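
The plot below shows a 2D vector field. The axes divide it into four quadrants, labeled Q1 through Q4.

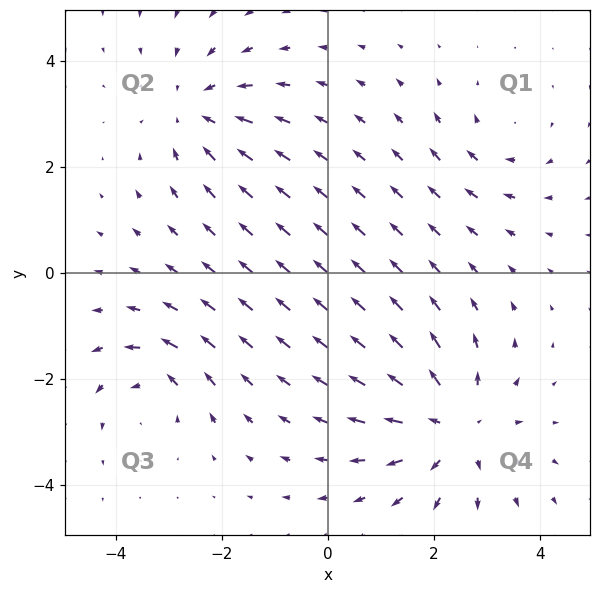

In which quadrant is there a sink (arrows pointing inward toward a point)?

Q2

The sink sits at approximately (-2.5, 3.1), which lies in quadrant Q2. The divergence there is about -3, negative as expected for a sink.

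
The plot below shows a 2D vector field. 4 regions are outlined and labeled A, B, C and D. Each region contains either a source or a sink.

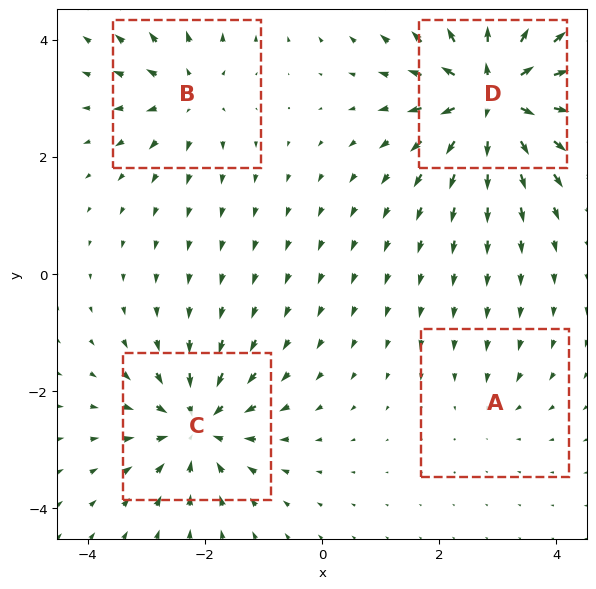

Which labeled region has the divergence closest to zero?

Divergence at each region's feature centre — A: about -2, B: about +4, C: about -6, D: about +9. Region A is closest to zero.

A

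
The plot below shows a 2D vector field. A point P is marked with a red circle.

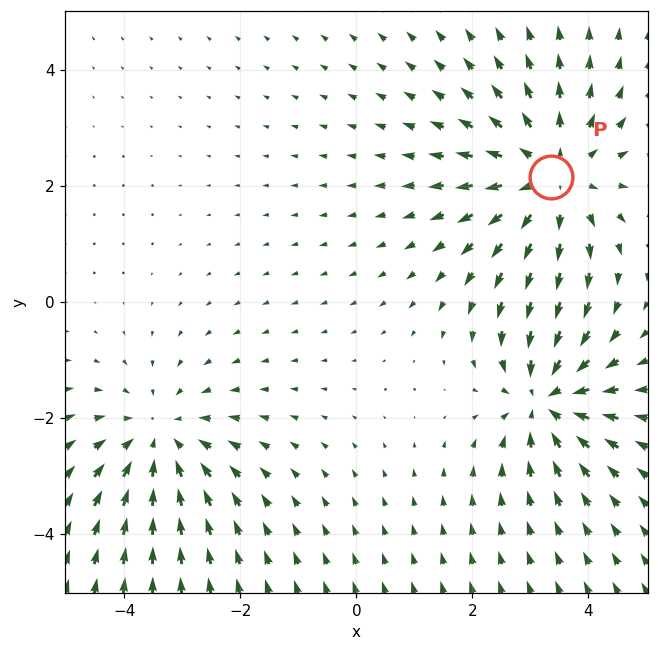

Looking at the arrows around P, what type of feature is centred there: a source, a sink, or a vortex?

source

At P (3.4, 2.2) the arrows spread outward. Divergence about +4, curl ≈0 — positive divergence with near-zero curl is a source.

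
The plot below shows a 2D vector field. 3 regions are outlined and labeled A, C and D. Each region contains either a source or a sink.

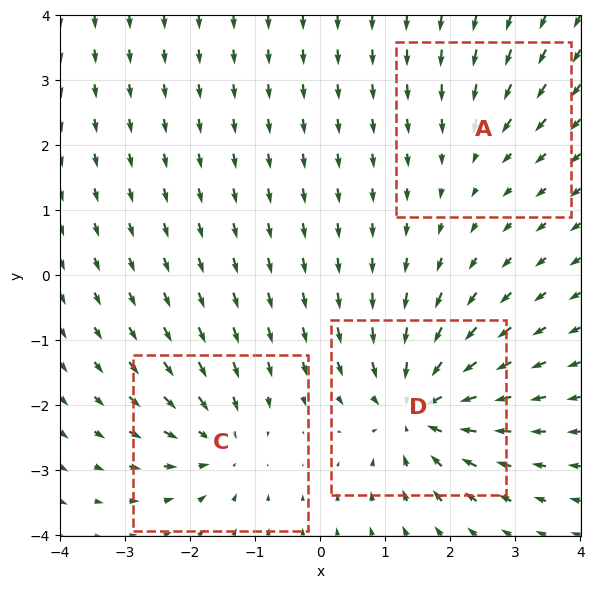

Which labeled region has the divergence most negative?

D

Divergence at each region's feature centre — A: about -2, C: about -4, D: about -6. Region D is most negative.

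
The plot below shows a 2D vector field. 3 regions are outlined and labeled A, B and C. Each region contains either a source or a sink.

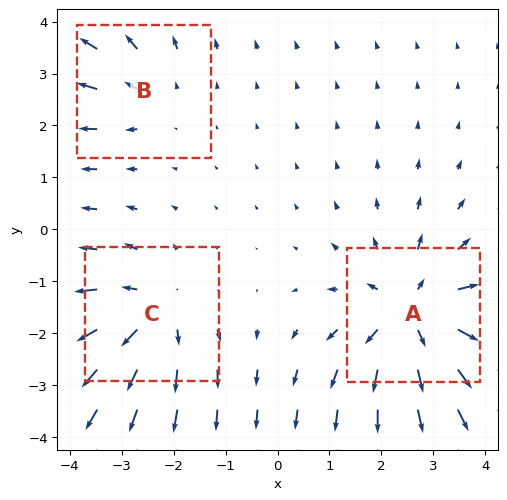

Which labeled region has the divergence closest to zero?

B

Divergence at each region's feature centre — A: about +5, B: about +2, C: about +3. Region B is closest to zero.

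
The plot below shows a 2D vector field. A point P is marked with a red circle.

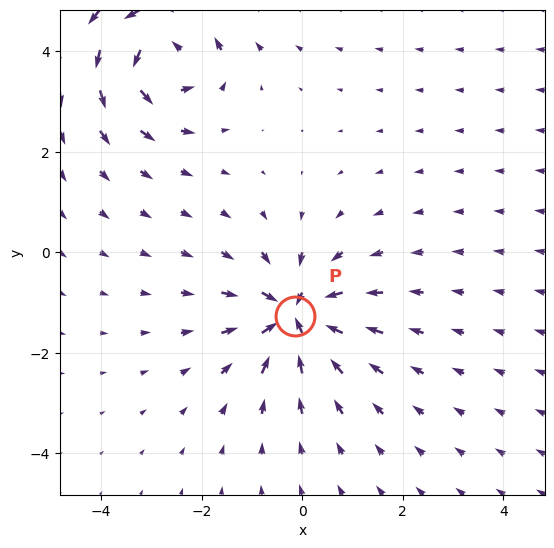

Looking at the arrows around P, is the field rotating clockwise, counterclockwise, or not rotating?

not rotating

Near P at (-0.2, -1.3) the arrows show no circulation. The curl there is ≈0.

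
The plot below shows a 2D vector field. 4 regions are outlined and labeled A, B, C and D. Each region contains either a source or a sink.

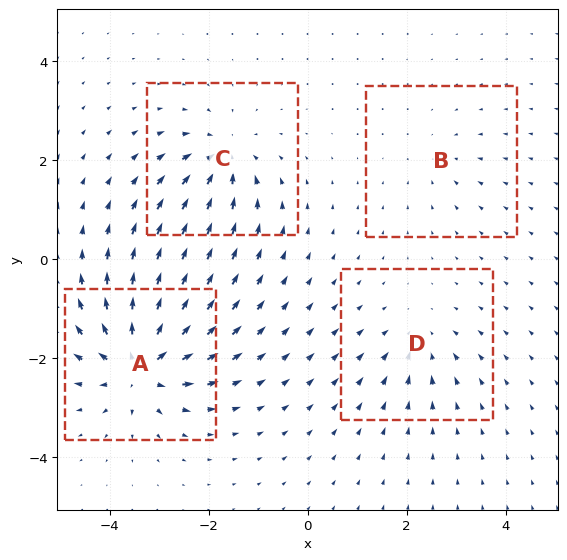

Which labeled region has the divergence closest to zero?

B

Divergence at each region's feature centre — A: about +9, B: about -3, C: about -6, D: about -4. Region B is closest to zero.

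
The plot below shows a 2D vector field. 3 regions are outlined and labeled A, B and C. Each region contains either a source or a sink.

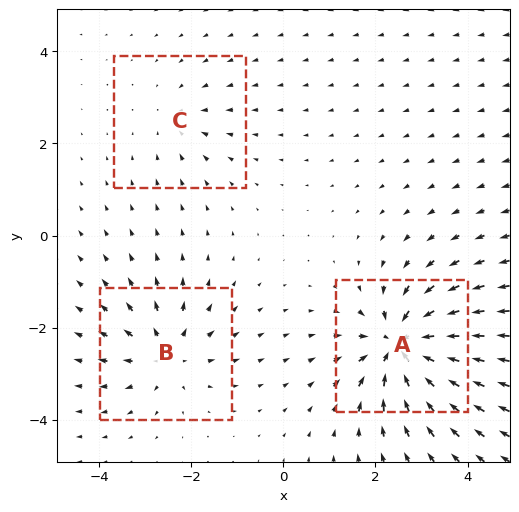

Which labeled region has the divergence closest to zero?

Divergence at each region's feature centre — A: about -6, B: about +4, C: about -2. Region C is closest to zero.

C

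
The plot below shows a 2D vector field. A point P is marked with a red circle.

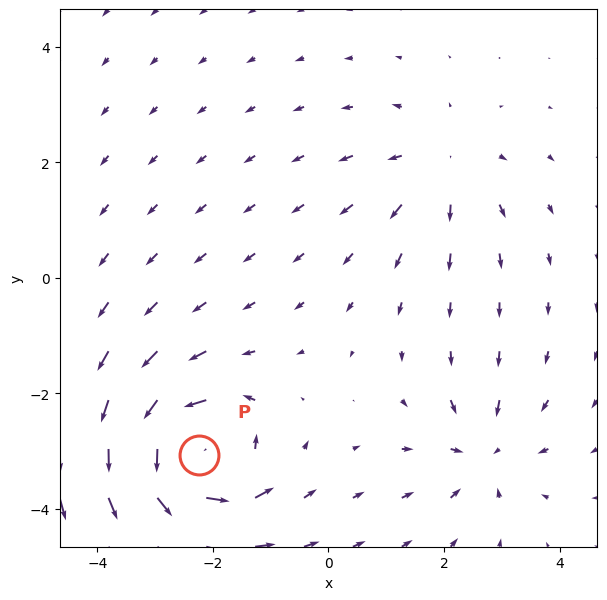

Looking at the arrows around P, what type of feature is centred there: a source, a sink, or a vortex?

At P (-2.2, -3.1) the arrows circulate counterclockwise. Divergence ≈0, curl about +6 — near-zero divergence with nonzero curl is a vortex.

vortex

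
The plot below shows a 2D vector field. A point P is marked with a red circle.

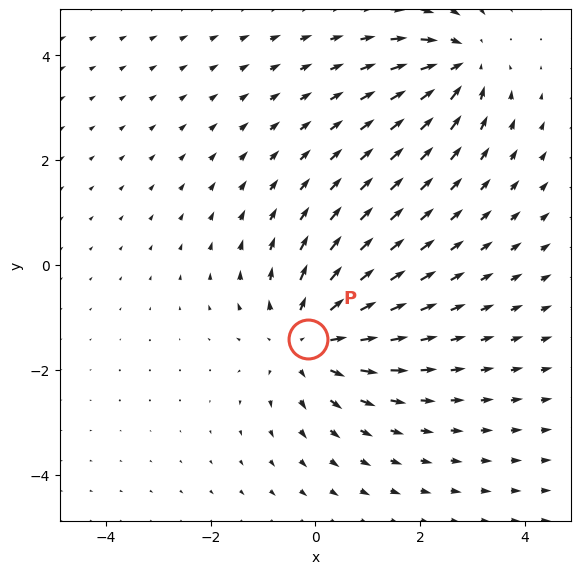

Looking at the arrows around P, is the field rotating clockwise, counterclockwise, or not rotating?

not rotating

Near P at (-0.1, -1.4) the arrows show no circulation. The curl there is ≈0.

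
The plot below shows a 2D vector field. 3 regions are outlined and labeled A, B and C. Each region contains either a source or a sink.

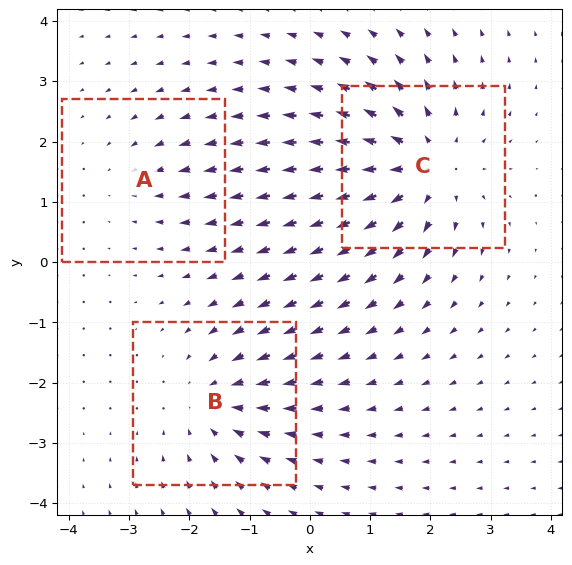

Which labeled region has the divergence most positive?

C

Divergence at each region's feature centre — A: about -2, B: about -3, C: about +4. Region C is most positive.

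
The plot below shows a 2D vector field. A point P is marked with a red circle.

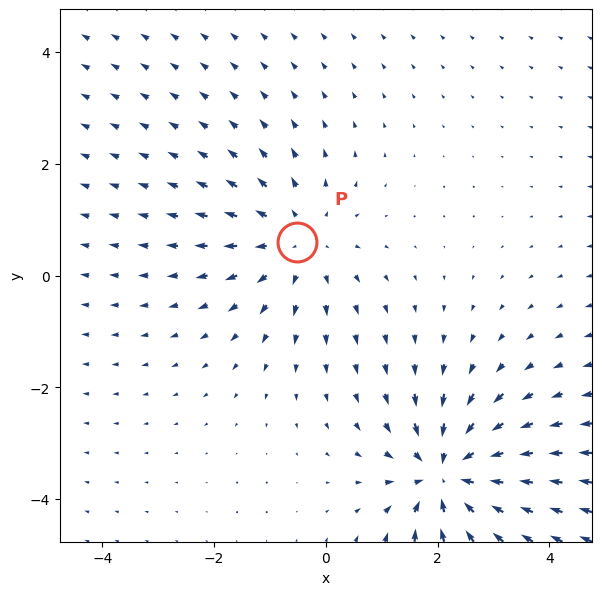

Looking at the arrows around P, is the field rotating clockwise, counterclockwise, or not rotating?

not rotating

Near P at (-0.5, 0.6) the arrows show no circulation. The curl there is ≈0.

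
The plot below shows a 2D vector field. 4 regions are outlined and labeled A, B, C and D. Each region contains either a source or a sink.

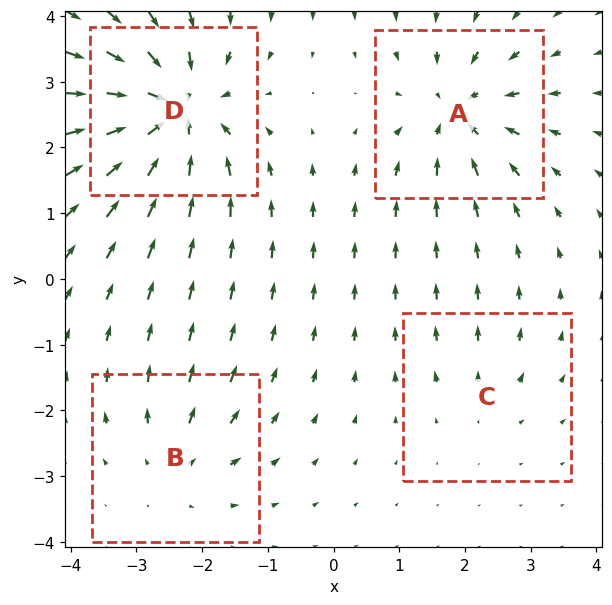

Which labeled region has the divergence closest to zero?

Divergence at each region's feature centre — A: about -6, B: about +4, C: about +2, D: about -9. Region C is closest to zero.

C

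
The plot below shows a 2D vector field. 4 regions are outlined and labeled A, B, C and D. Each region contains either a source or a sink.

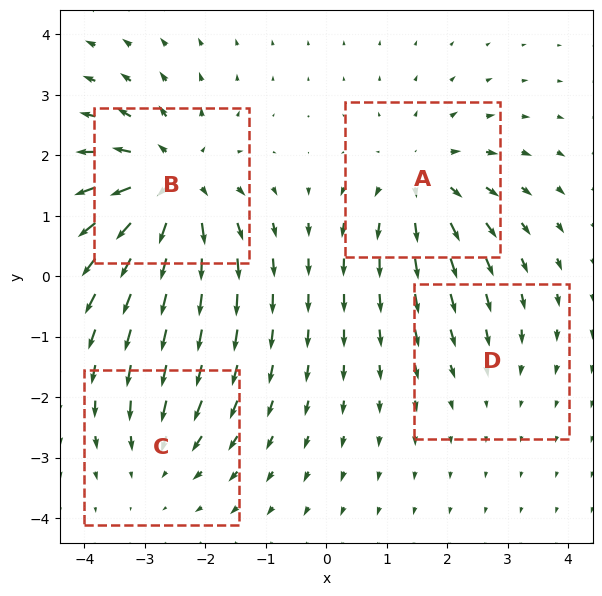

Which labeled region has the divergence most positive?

B

Divergence at each region's feature centre — A: about +5, B: about +7, C: about -3, D: about -2. Region B is most positive.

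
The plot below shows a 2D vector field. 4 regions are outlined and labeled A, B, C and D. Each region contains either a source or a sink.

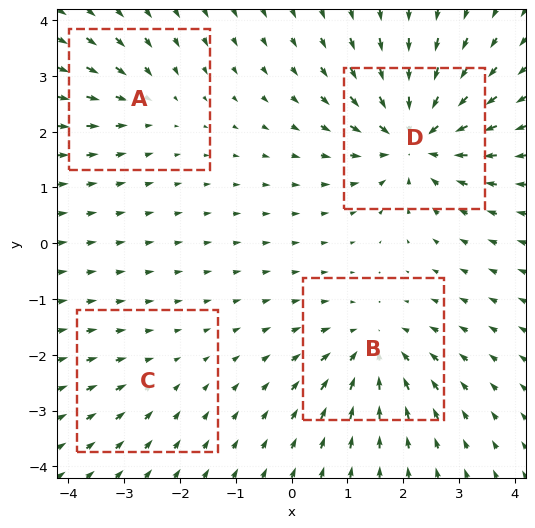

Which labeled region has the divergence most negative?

D

Divergence at each region's feature centre — A: about -3, B: about -5, C: about -2, D: about -7. Region D is most negative.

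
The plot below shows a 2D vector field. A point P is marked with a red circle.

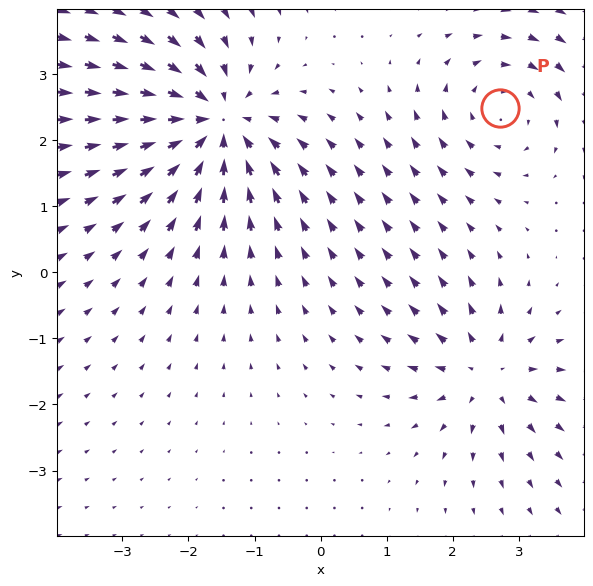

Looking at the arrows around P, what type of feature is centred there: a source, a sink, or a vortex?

vortex

At P (2.7, 2.5) the arrows circulate clockwise. Divergence ≈0, curl about -3 — near-zero divergence with nonzero curl is a vortex.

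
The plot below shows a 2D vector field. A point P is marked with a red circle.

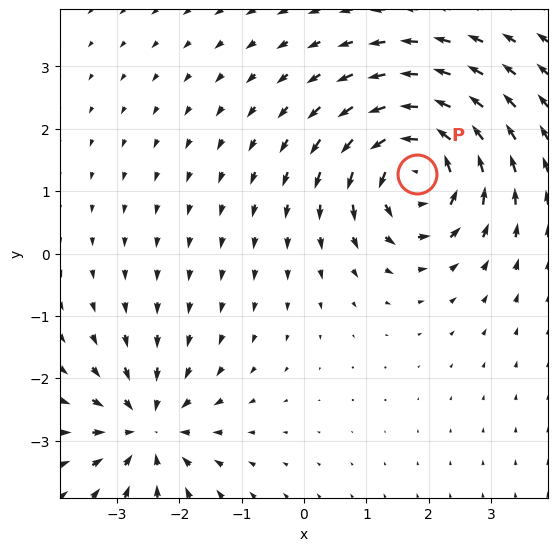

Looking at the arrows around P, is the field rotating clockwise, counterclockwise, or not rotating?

Near P at (1.8, 1.3) the arrows circulate counterclockwise. The curl (z-component) there is about +6; positive curl means counterclockwise rotation.

counterclockwise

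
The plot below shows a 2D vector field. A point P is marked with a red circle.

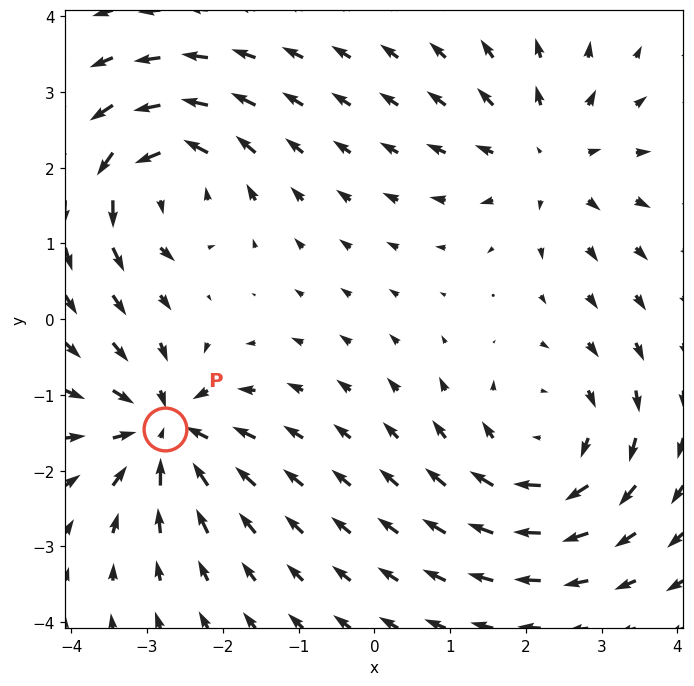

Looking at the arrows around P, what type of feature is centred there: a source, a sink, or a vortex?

At P (-2.8, -1.5) the arrows converge inward. Divergence about -5, curl ≈0 — negative divergence with near-zero curl is a sink.

sink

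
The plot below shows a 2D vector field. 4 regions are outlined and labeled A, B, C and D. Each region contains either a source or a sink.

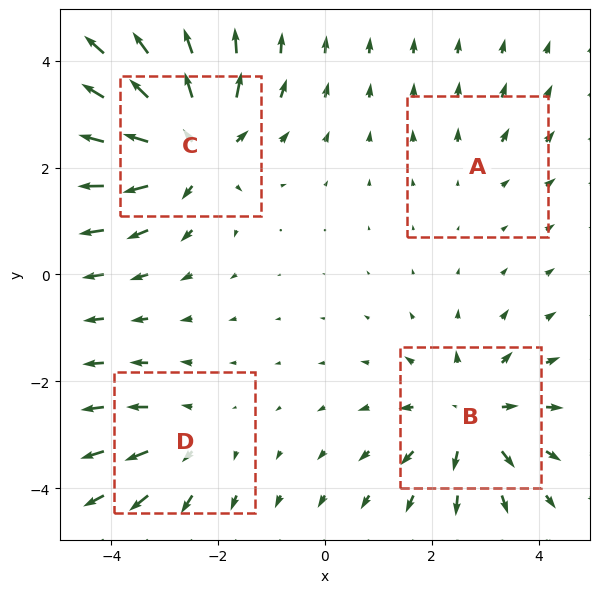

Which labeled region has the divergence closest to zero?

A

Divergence at each region's feature centre — A: about +2, B: about +5, C: about +7, D: about +3. Region A is closest to zero.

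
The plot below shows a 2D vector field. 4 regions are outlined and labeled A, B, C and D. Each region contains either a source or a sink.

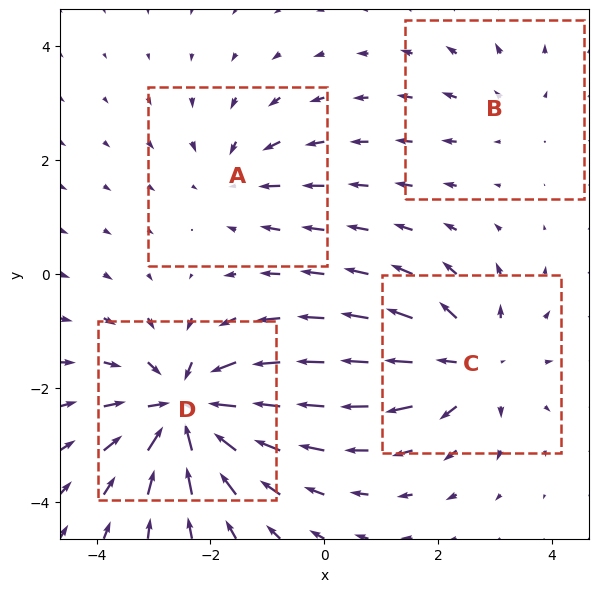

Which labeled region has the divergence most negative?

Divergence at each region's feature centre — A: about -3, B: about +2, C: about +5, D: about -7. Region D is most negative.

D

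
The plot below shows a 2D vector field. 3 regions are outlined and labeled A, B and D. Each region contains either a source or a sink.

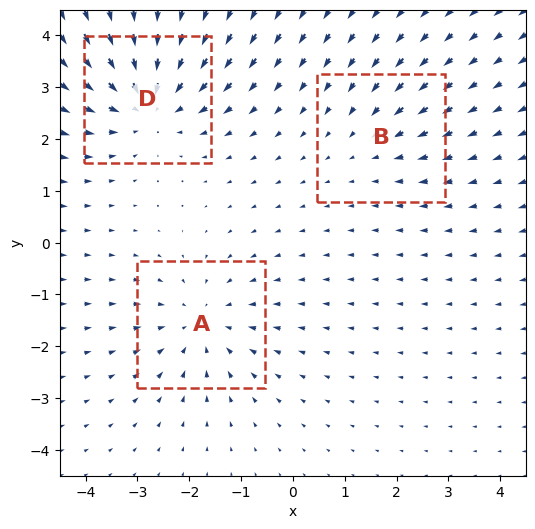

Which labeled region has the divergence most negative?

Divergence at each region's feature centre — A: about -3, B: about -2, D: about -4. Region D is most negative.

D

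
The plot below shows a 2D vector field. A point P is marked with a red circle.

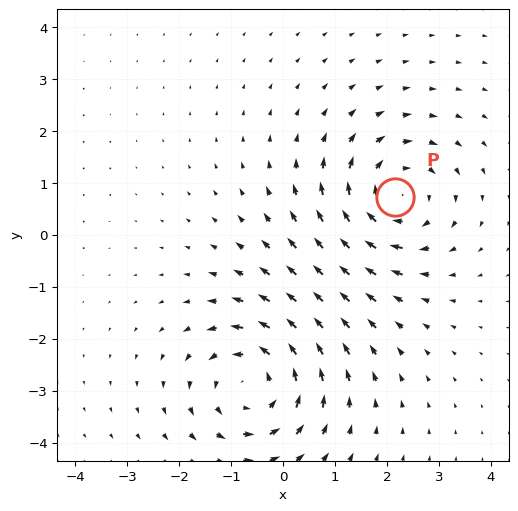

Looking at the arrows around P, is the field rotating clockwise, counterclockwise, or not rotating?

Near P at (2.2, 0.7) the arrows circulate clockwise. The curl (z-component) there is about -4; negative curl means clockwise rotation.

clockwise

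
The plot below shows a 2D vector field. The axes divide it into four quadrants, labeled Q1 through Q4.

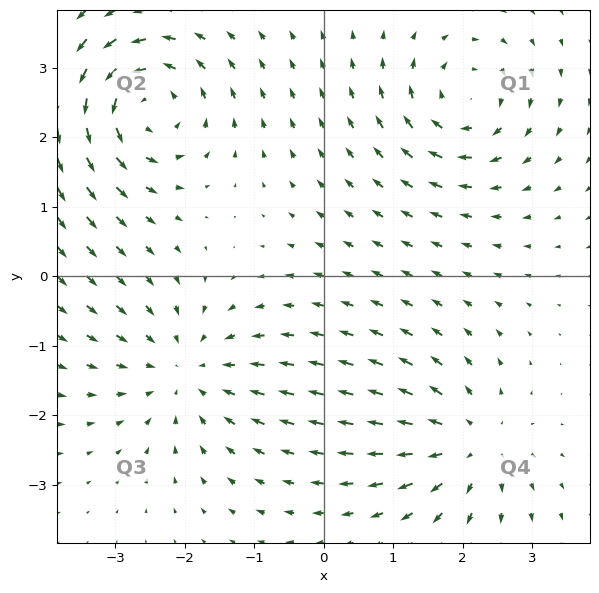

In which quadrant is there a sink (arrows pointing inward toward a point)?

The sink sits at approximately (-2.0, -1.4), which lies in quadrant Q3. The divergence there is about -3, negative as expected for a sink.

Q3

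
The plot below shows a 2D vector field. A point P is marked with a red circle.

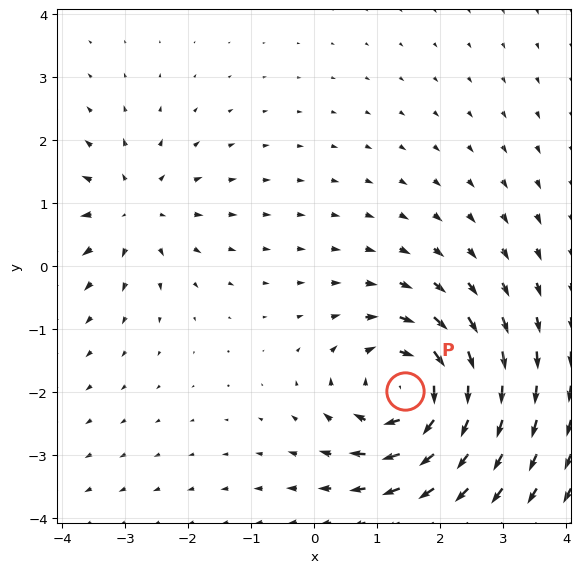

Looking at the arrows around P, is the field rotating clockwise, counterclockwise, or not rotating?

Near P at (1.4, -2.0) the arrows circulate clockwise. The curl (z-component) there is about -6; negative curl means clockwise rotation.

clockwise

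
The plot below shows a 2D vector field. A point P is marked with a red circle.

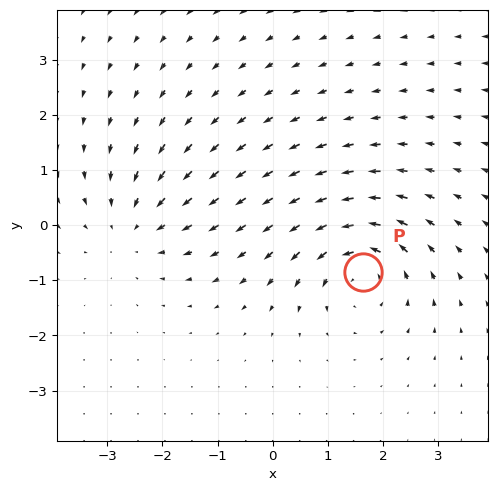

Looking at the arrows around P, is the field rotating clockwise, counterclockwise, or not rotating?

Near P at (1.6, -0.8) the arrows circulate counterclockwise. The curl (z-component) there is about +5; positive curl means counterclockwise rotation.

counterclockwise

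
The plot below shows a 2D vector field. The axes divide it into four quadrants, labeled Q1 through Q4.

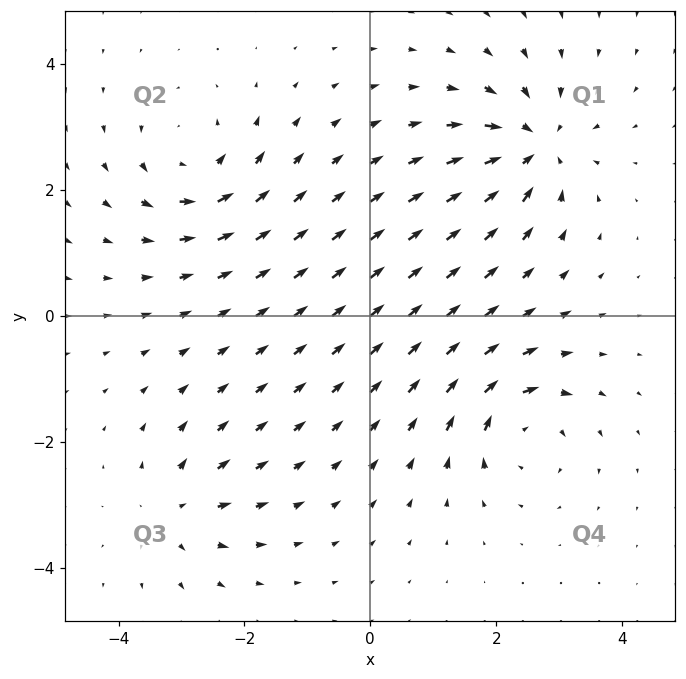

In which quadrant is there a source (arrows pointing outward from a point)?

The source sits at approximately (-3.1, -3.1), which lies in quadrant Q3. The divergence there is about +3, positive as expected for a source.

Q3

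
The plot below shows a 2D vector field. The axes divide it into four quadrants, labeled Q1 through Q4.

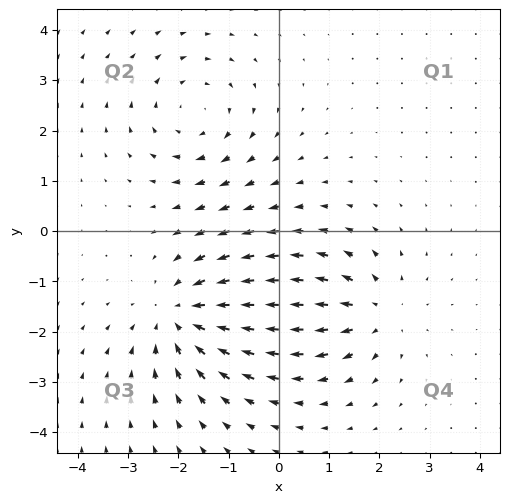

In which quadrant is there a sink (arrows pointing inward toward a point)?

The sink sits at approximately (-1.9, -1.7), which lies in quadrant Q3. The divergence there is about -4, negative as expected for a sink.

Q3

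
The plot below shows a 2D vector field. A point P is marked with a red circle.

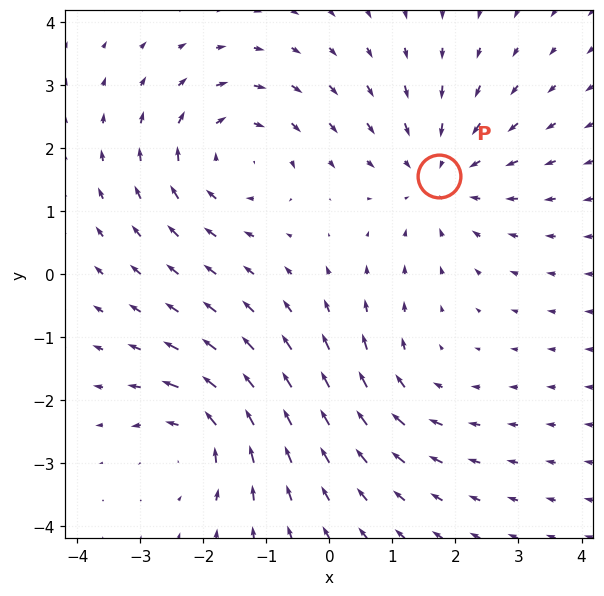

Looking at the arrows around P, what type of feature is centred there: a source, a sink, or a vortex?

At P (1.7, 1.6) the arrows converge inward. Divergence about -4, curl ≈0 — negative divergence with near-zero curl is a sink.

sink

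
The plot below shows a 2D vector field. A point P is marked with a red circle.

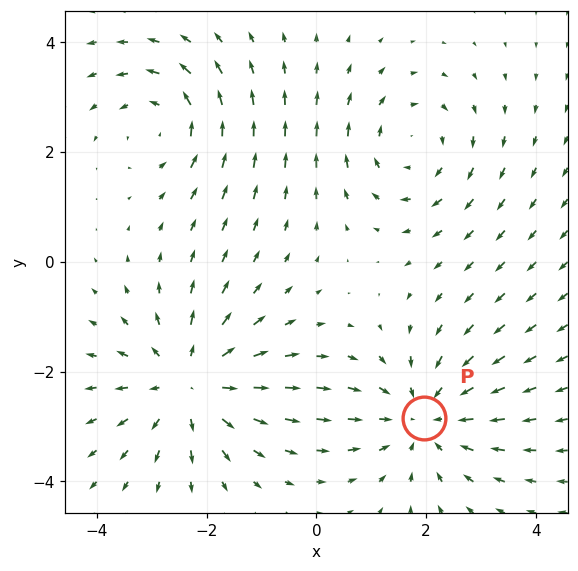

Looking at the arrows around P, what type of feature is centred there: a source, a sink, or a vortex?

sink

At P (2.0, -2.8) the arrows converge inward. Divergence about -3, curl ≈0 — negative divergence with near-zero curl is a sink.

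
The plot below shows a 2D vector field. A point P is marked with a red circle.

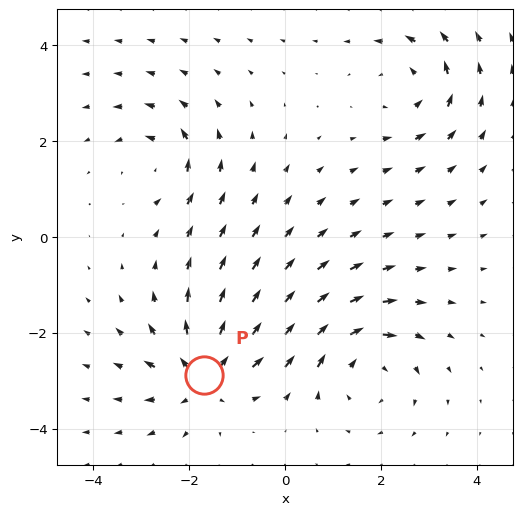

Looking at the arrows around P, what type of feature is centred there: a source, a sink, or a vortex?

source

At P (-1.7, -2.9) the arrows spread outward. Divergence about +5, curl ≈0 — positive divergence with near-zero curl is a source.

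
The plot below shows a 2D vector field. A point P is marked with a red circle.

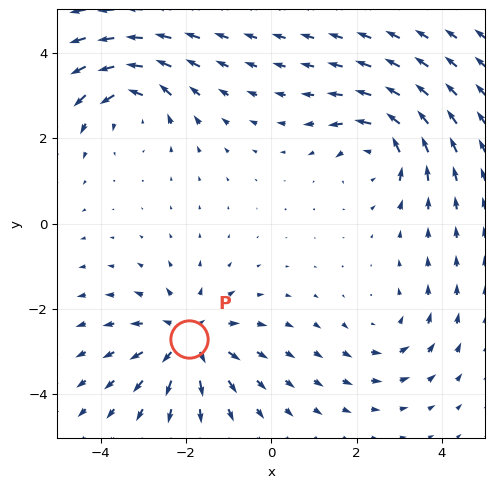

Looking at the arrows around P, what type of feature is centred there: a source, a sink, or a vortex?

source

At P (-1.9, -2.7) the arrows spread outward. Divergence about +5, curl ≈0 — positive divergence with near-zero curl is a source.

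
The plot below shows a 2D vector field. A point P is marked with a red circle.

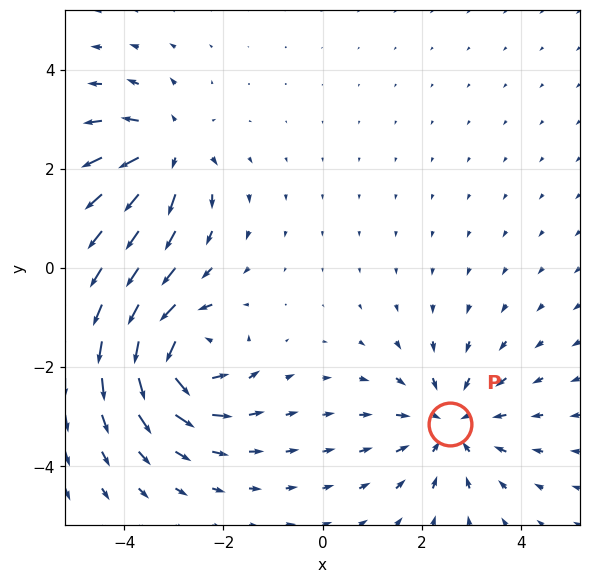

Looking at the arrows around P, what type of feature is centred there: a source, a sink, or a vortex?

sink

At P (2.6, -3.2) the arrows converge inward. Divergence about -3, curl ≈0 — negative divergence with near-zero curl is a sink.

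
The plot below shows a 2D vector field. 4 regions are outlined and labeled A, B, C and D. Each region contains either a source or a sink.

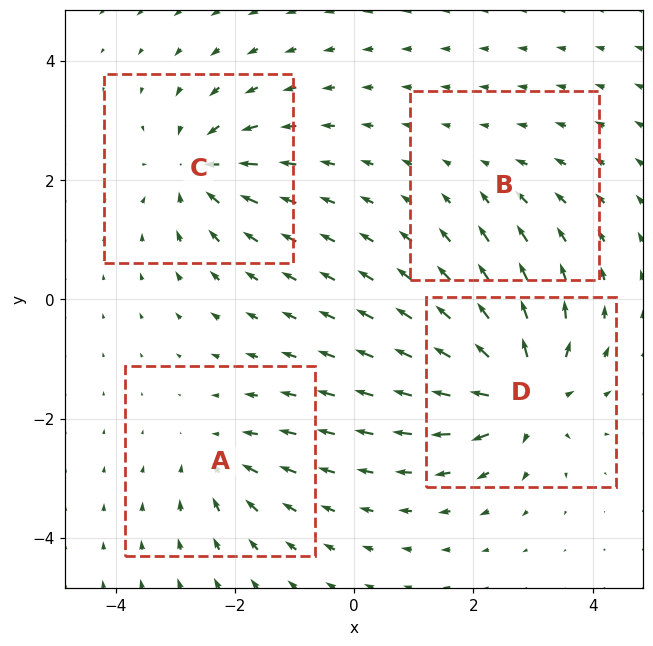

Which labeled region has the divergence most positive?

Divergence at each region's feature centre — A: about -4, B: about -2, C: about -6, D: about +8. Region D is most positive.

D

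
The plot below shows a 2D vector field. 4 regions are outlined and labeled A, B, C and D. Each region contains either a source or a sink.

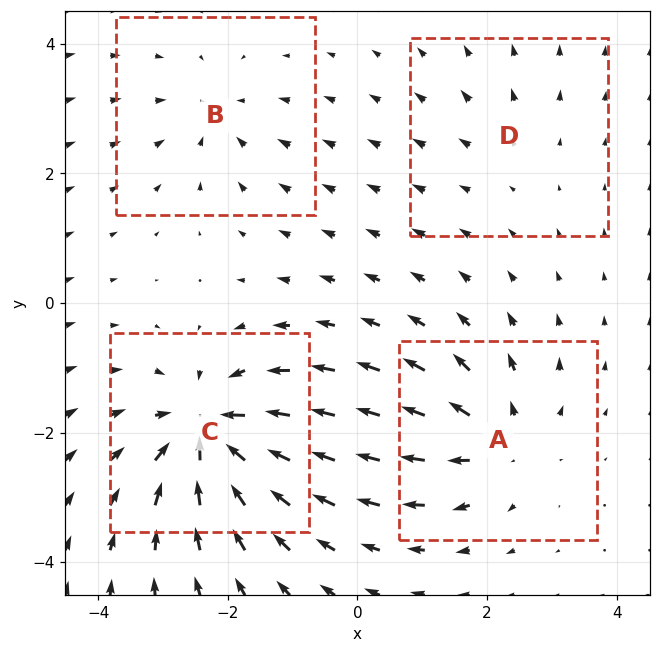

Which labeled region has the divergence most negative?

Divergence at each region's feature centre — A: about +5, B: about -4, C: about -8, D: about +2. Region C is most negative.

C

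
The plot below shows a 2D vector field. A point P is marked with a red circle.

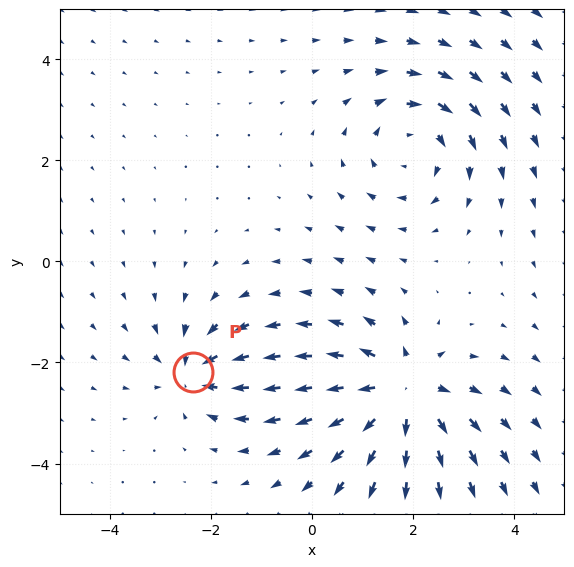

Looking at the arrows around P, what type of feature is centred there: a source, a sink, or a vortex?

sink

At P (-2.3, -2.2) the arrows converge inward. Divergence about -4, curl ≈0 — negative divergence with near-zero curl is a sink.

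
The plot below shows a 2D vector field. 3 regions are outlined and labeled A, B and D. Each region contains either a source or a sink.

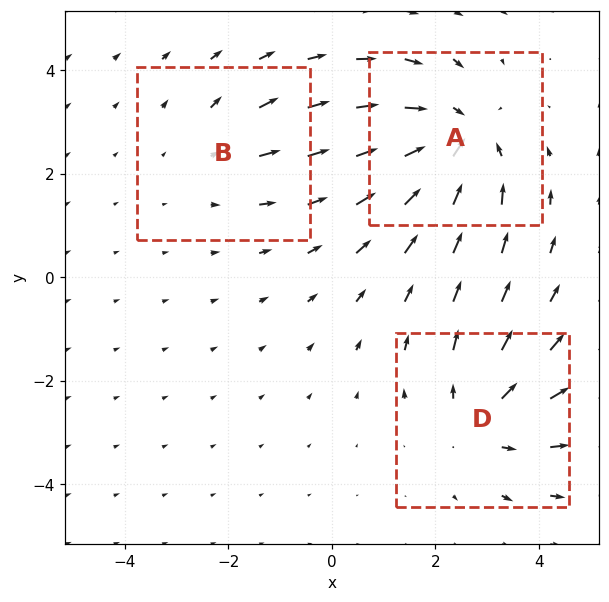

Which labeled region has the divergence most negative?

Divergence at each region's feature centre — A: about -4, B: about +2, D: about +3. Region A is most negative.

A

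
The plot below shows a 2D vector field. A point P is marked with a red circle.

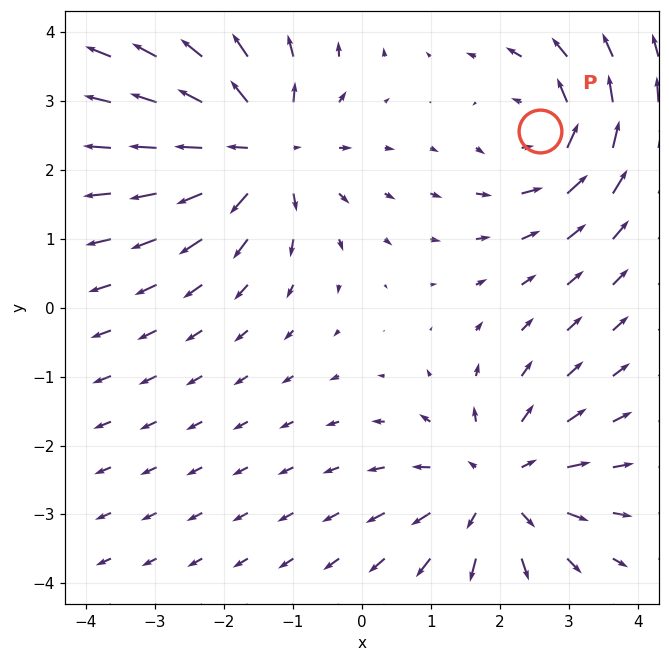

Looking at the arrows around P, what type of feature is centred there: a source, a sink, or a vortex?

At P (2.6, 2.6) the arrows circulate counterclockwise. Divergence ≈0, curl about +3 — near-zero divergence with nonzero curl is a vortex.

vortex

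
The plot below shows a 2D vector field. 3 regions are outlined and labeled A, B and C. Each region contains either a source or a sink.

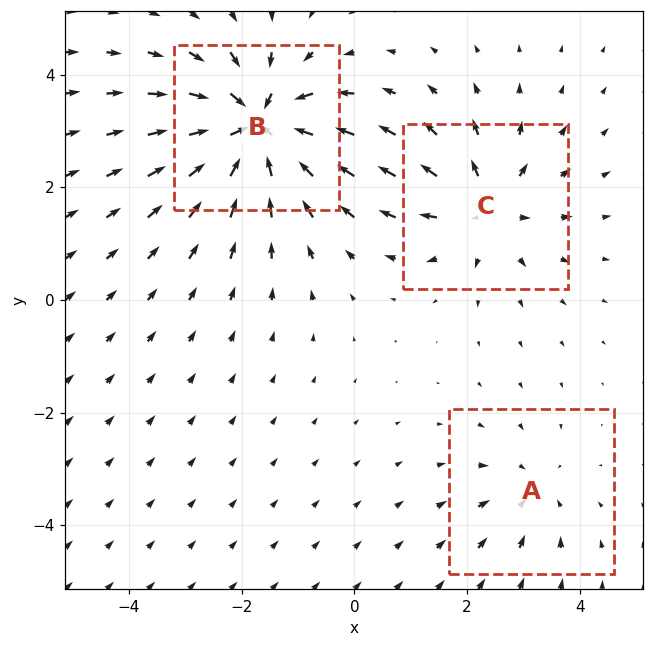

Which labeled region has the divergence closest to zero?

A

Divergence at each region's feature centre — A: about -2, B: about -6, C: about +3. Region A is closest to zero.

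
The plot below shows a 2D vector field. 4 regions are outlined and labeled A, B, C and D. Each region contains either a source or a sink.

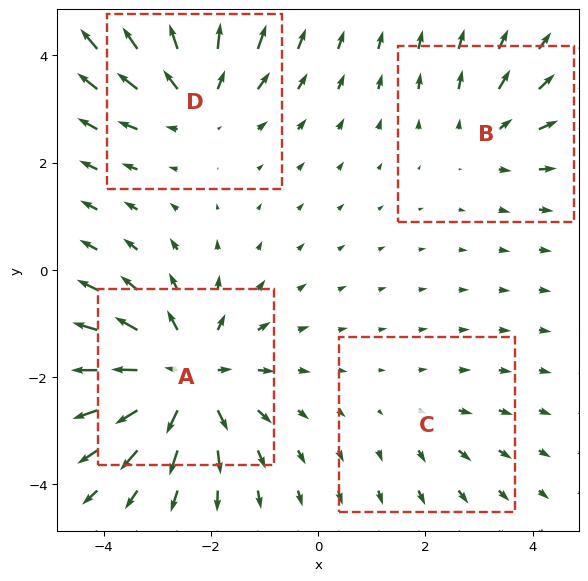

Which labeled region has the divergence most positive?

Divergence at each region's feature centre — A: about +6, B: about +3, C: about +2, D: about +4. Region A is most positive.

A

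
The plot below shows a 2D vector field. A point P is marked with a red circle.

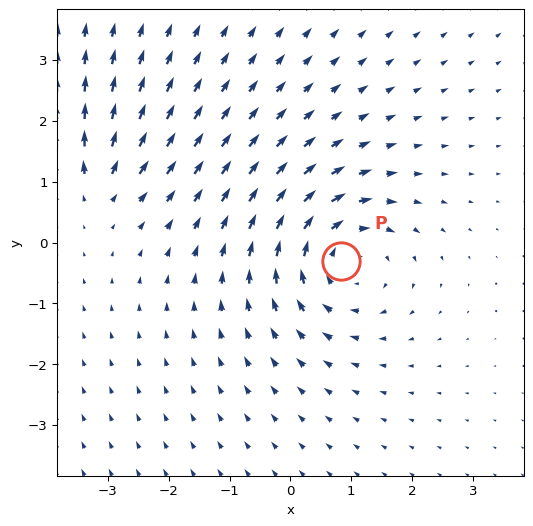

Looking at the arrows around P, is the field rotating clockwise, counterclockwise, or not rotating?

Near P at (0.8, -0.3) the arrows circulate clockwise. The curl (z-component) there is about -5; negative curl means clockwise rotation.

clockwise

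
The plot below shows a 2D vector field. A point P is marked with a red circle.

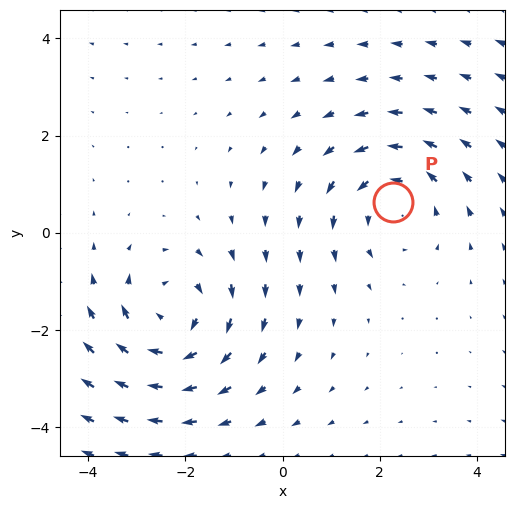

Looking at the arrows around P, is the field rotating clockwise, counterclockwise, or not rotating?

Near P at (2.3, 0.6) the arrows circulate counterclockwise. The curl (z-component) there is about +3; positive curl means counterclockwise rotation.

counterclockwise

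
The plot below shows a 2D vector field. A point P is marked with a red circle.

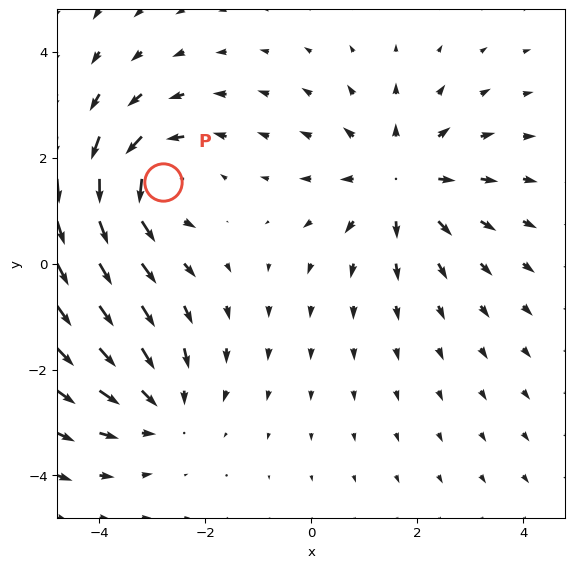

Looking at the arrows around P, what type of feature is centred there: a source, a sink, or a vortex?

At P (-2.8, 1.5) the arrows circulate counterclockwise. Divergence ≈0, curl about +4 — near-zero divergence with nonzero curl is a vortex.

vortex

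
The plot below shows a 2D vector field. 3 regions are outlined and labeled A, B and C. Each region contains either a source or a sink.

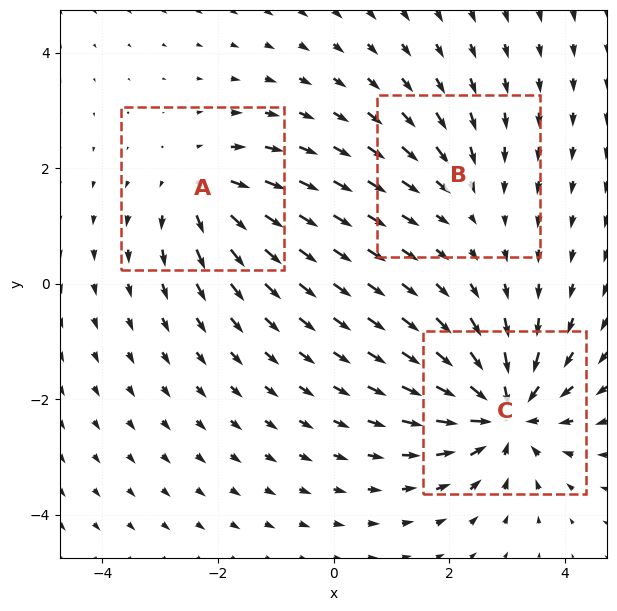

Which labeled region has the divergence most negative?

Divergence at each region's feature centre — A: about +4, B: about -2, C: about -6. Region C is most negative.

C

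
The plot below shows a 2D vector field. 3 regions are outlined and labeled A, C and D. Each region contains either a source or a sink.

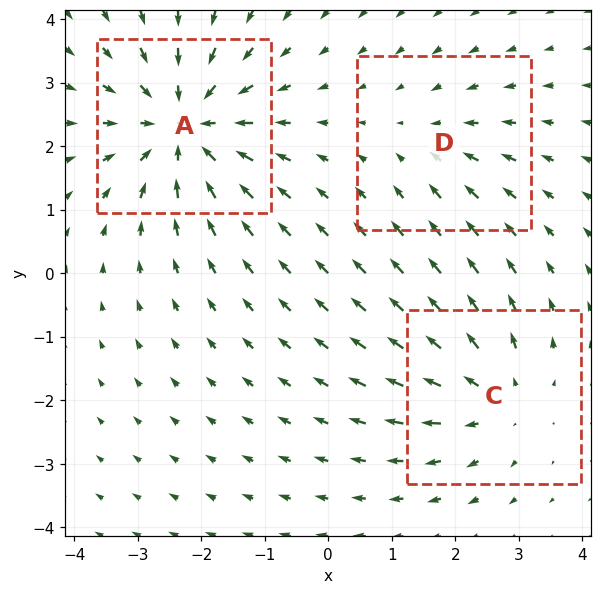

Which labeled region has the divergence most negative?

A

Divergence at each region's feature centre — A: about -4, C: about +3, D: about -2. Region A is most negative.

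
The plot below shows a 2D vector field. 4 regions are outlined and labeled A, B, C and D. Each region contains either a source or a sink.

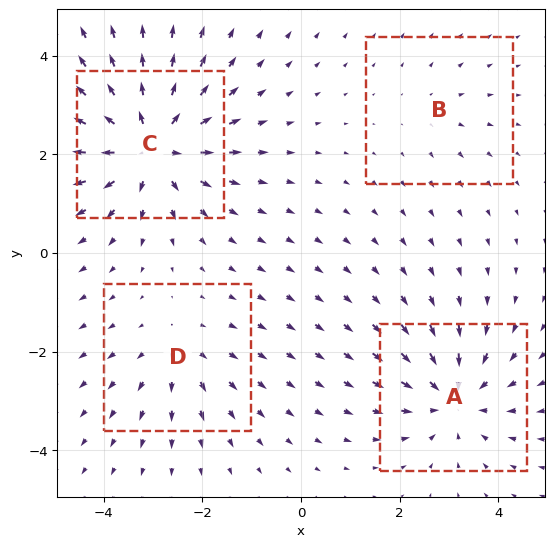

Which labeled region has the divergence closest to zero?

Divergence at each region's feature centre — A: about -5, B: about +2, C: about +7, D: about +3. Region B is closest to zero.

B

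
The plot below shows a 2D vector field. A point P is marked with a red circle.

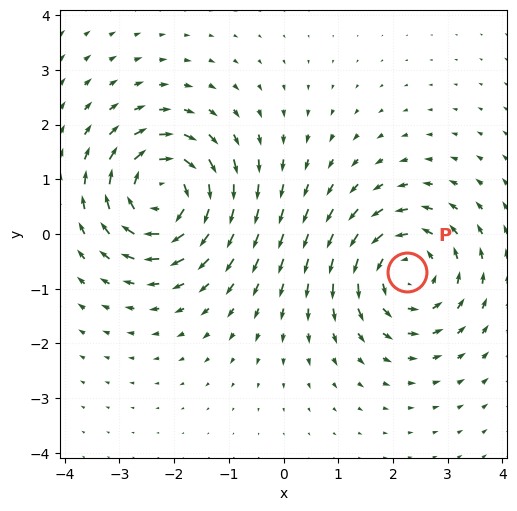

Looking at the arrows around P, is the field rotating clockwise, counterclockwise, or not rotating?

Near P at (2.3, -0.7) the arrows circulate counterclockwise. The curl (z-component) there is about +4; positive curl means counterclockwise rotation.

counterclockwise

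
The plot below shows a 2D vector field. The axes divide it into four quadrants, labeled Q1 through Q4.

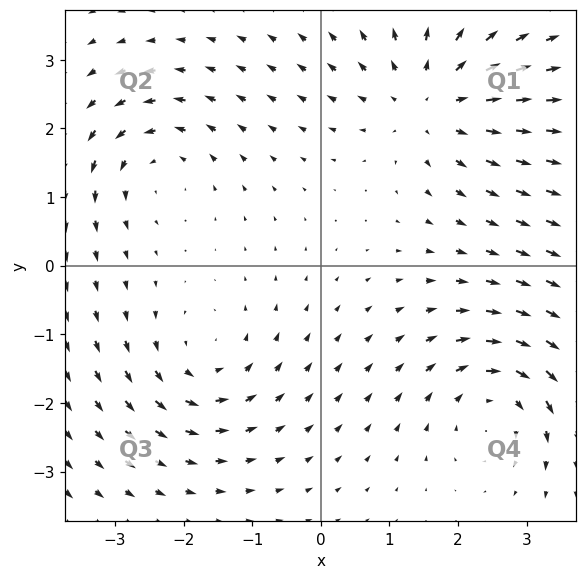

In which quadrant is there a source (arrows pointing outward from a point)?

The source sits at approximately (1.6, 2.4), which lies in quadrant Q1. The divergence there is about +4, positive as expected for a source.

Q1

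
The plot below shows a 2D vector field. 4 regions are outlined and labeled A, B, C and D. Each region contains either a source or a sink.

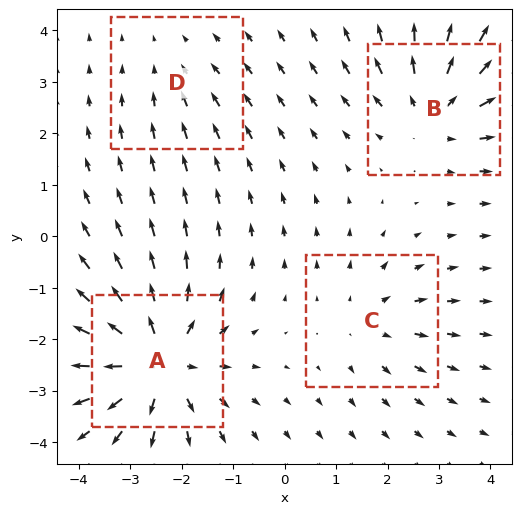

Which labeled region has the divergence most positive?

Divergence at each region's feature centre — A: about +7, B: about +5, C: about +3, D: about -2. Region A is most positive.

A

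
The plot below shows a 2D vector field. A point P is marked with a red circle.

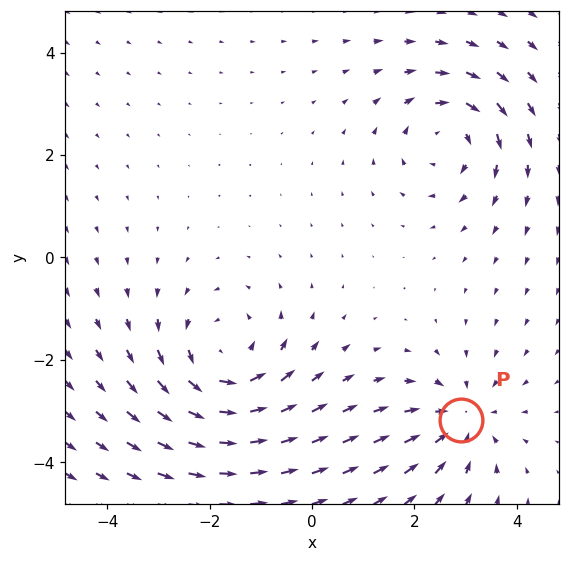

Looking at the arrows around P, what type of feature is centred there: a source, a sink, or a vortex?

sink

At P (2.9, -3.2) the arrows converge inward. Divergence about -3, curl ≈0 — negative divergence with near-zero curl is a sink.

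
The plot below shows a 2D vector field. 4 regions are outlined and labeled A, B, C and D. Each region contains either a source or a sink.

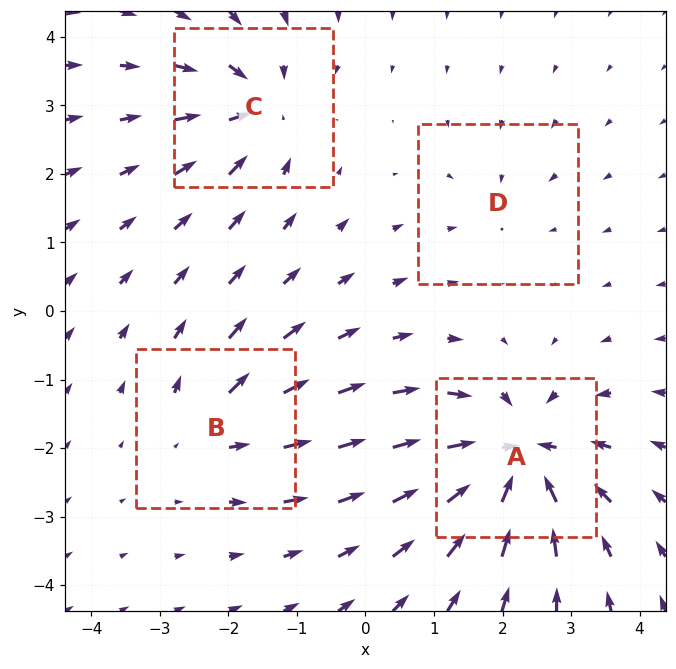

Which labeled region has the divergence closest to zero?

Divergence at each region's feature centre — A: about -8, B: about +4, C: about -6, D: about -2. Region D is closest to zero.

D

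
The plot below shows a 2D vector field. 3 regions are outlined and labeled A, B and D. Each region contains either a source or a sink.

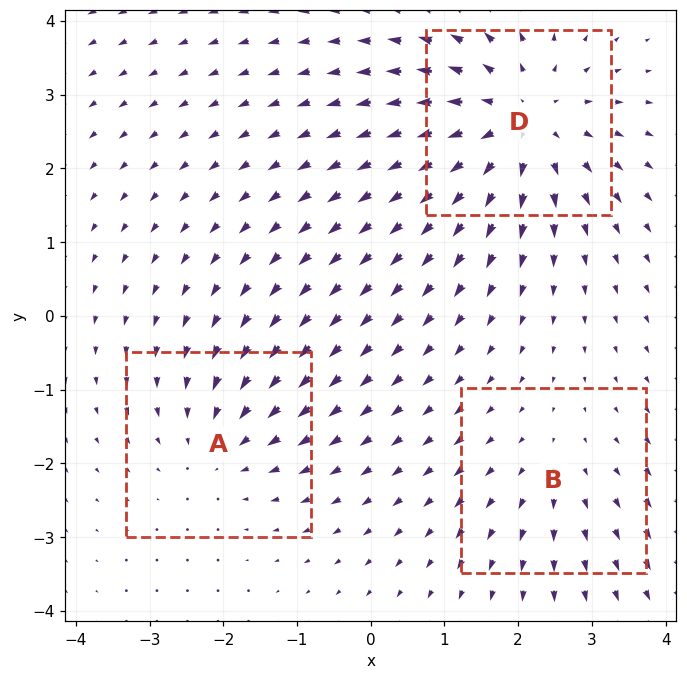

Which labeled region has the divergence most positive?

Divergence at each region's feature centre — A: about -3, B: about +2, D: about +4. Region D is most positive.

D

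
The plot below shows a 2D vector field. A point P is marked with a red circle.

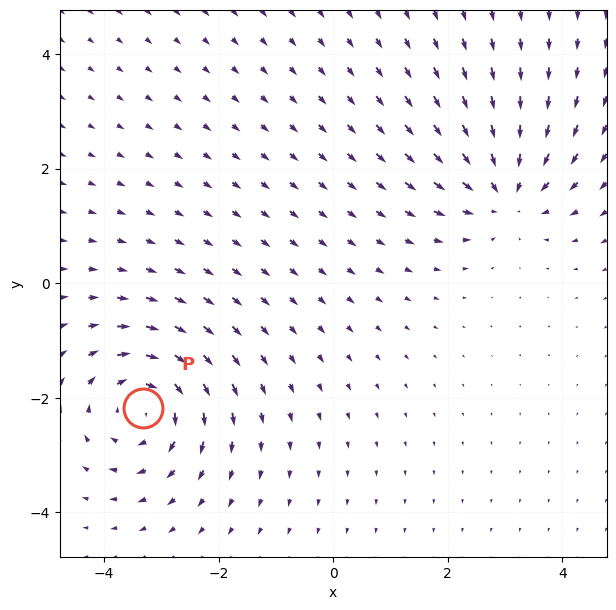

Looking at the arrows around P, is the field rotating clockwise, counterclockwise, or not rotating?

Near P at (-3.3, -2.2) the arrows circulate clockwise. The curl (z-component) there is about -4; negative curl means clockwise rotation.

clockwise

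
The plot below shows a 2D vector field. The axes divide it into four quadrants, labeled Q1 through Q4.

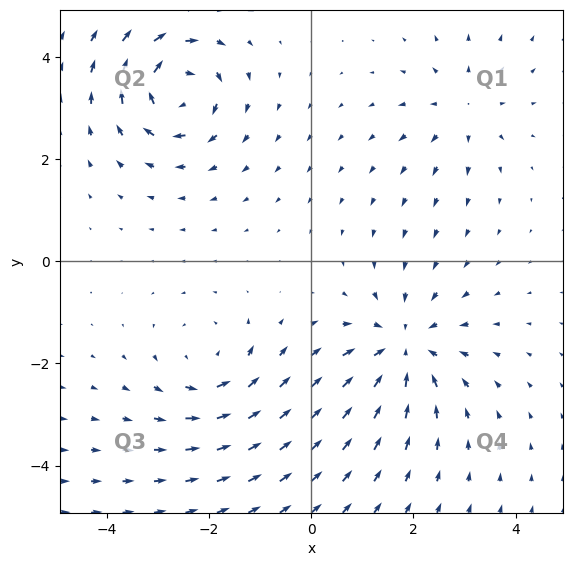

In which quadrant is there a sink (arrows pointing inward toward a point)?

Q4

The sink sits at approximately (1.8, -1.7), which lies in quadrant Q4. The divergence there is about -5, negative as expected for a sink.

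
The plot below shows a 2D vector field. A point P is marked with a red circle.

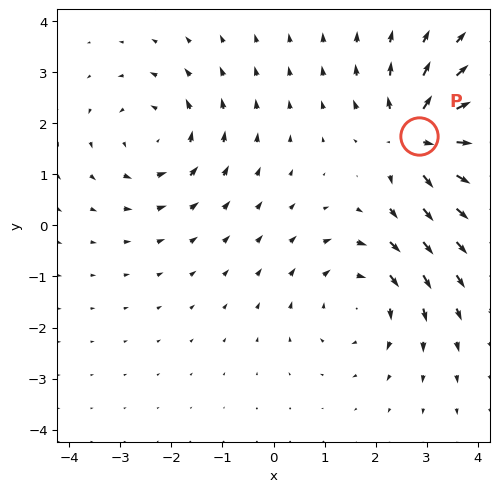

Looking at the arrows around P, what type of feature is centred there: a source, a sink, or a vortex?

At P (2.9, 1.7) the arrows spread outward. Divergence about +7, curl ≈0 — positive divergence with near-zero curl is a source.

source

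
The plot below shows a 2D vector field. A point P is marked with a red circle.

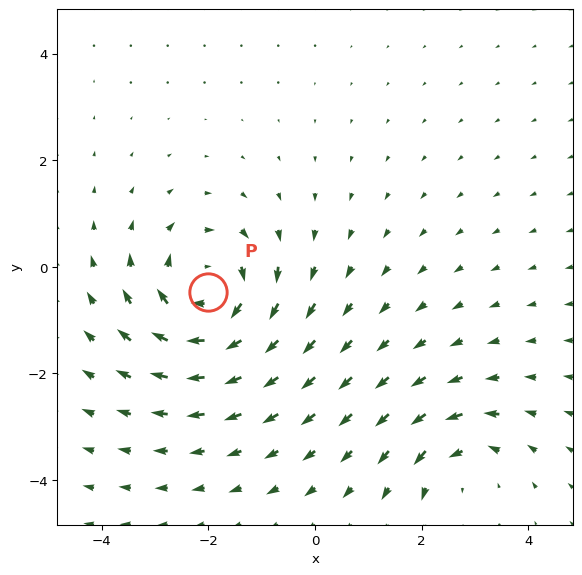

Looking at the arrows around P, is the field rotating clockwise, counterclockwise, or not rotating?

clockwise

Near P at (-2.0, -0.5) the arrows circulate clockwise. The curl (z-component) there is about -5; negative curl means clockwise rotation.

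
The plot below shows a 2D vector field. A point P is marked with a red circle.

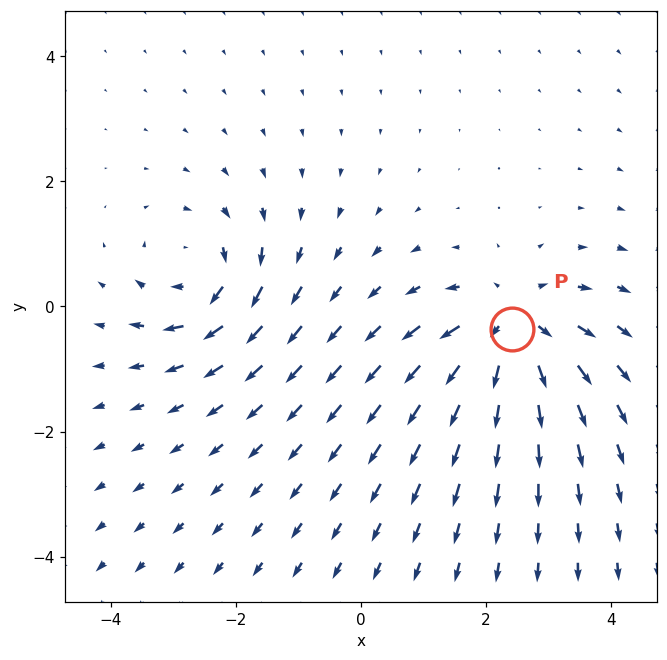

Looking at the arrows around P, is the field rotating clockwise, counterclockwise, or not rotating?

not rotating

Near P at (2.4, -0.4) the arrows show no circulation. The curl there is ≈0.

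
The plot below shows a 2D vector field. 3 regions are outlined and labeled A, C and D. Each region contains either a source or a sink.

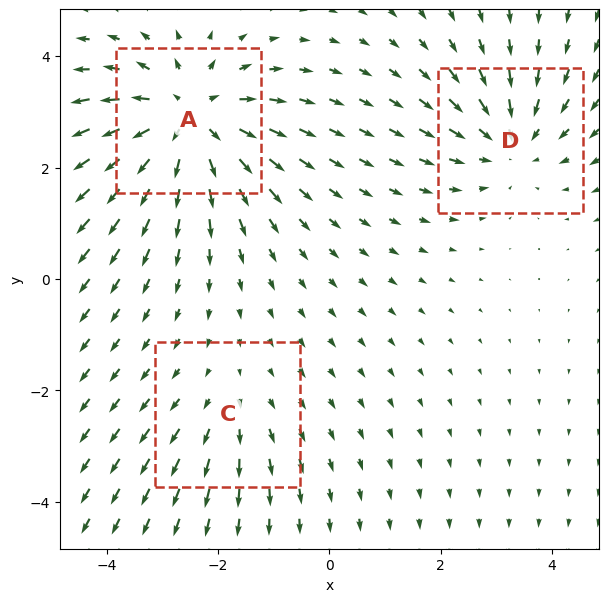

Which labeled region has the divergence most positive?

Divergence at each region's feature centre — A: about +4, C: about +2, D: about -3. Region A is most positive.

A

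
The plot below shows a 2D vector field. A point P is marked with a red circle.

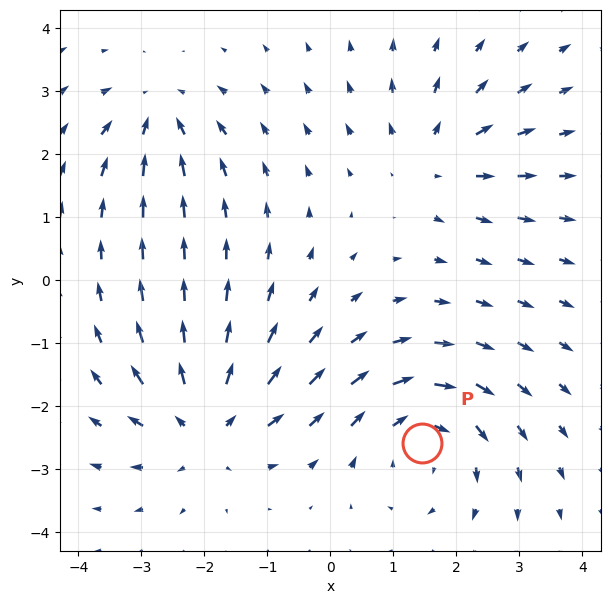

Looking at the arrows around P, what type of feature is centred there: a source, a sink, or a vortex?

vortex

At P (1.5, -2.6) the arrows circulate clockwise. Divergence ≈0, curl about -4 — near-zero divergence with nonzero curl is a vortex.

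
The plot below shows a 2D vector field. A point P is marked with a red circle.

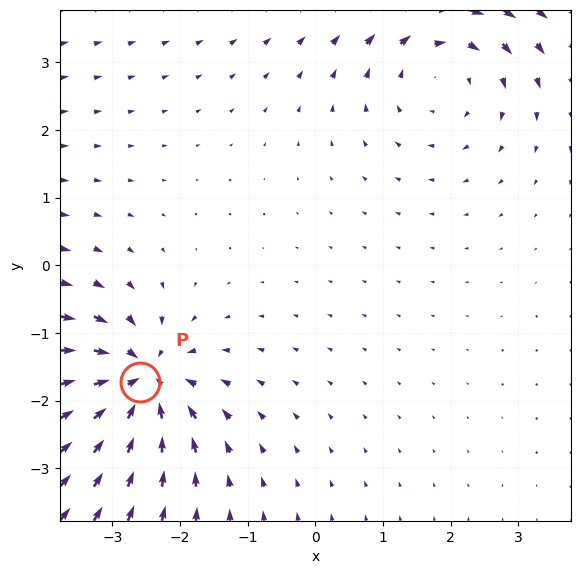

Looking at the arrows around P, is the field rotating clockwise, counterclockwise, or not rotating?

Near P at (-2.6, -1.7) the arrows show no circulation. The curl there is ≈0.

not rotating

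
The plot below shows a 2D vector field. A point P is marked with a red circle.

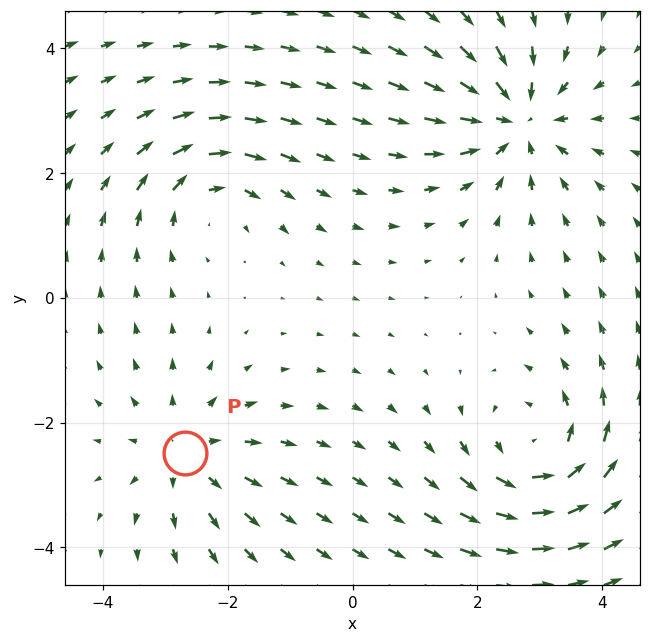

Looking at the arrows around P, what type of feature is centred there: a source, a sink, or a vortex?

source

At P (-2.7, -2.5) the arrows spread outward. Divergence about +3, curl ≈0 — positive divergence with near-zero curl is a source.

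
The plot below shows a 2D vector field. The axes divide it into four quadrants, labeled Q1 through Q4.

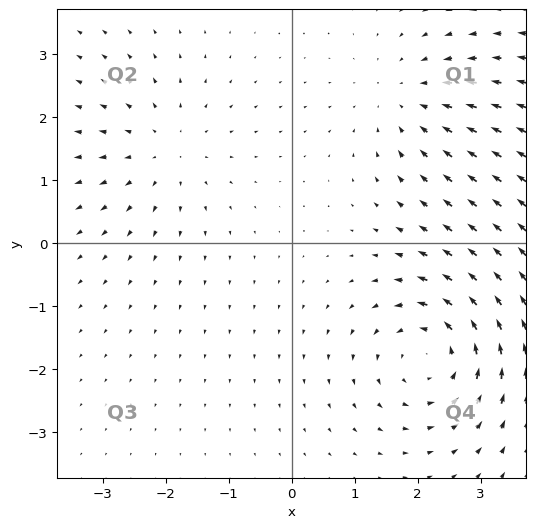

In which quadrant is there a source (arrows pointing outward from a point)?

Q2

The source sits at approximately (-2.0, 1.5), which lies in quadrant Q2. The divergence there is about +3, positive as expected for a source.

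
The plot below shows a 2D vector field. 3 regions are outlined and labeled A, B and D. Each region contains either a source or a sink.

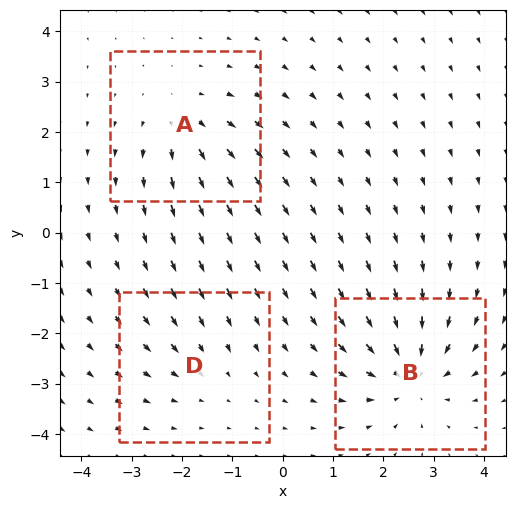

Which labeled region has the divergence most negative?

B

Divergence at each region's feature centre — A: about +3, B: about -5, D: about -2. Region B is most negative.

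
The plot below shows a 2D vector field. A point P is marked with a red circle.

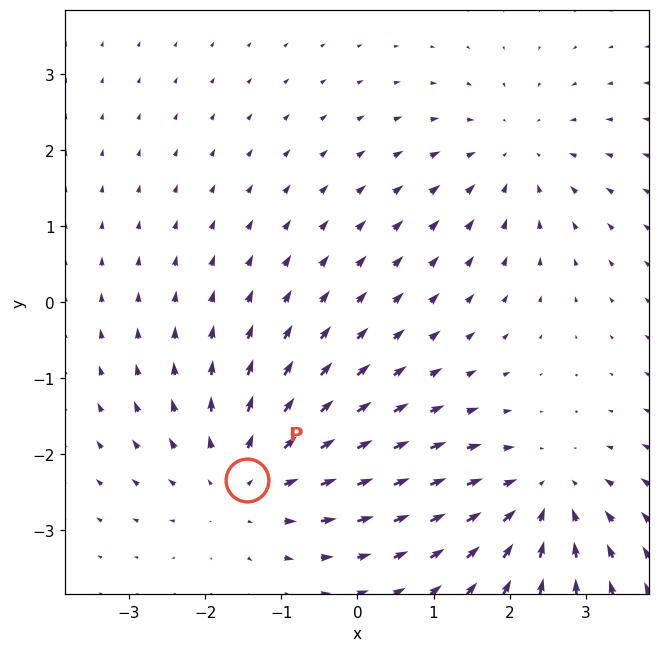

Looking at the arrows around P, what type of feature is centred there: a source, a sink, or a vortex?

source

At P (-1.5, -2.3) the arrows spread outward. Divergence about +4, curl ≈0 — positive divergence with near-zero curl is a source.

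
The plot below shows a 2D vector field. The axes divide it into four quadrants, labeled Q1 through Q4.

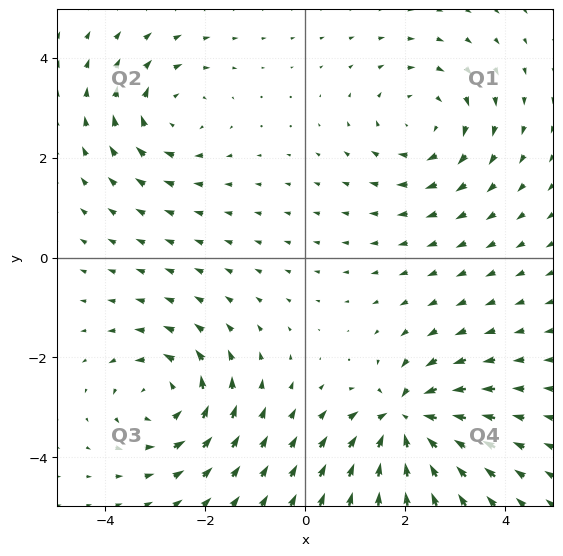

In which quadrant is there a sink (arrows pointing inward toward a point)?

Q4

The sink sits at approximately (2.0, -3.3), which lies in quadrant Q4. The divergence there is about -6, negative as expected for a sink.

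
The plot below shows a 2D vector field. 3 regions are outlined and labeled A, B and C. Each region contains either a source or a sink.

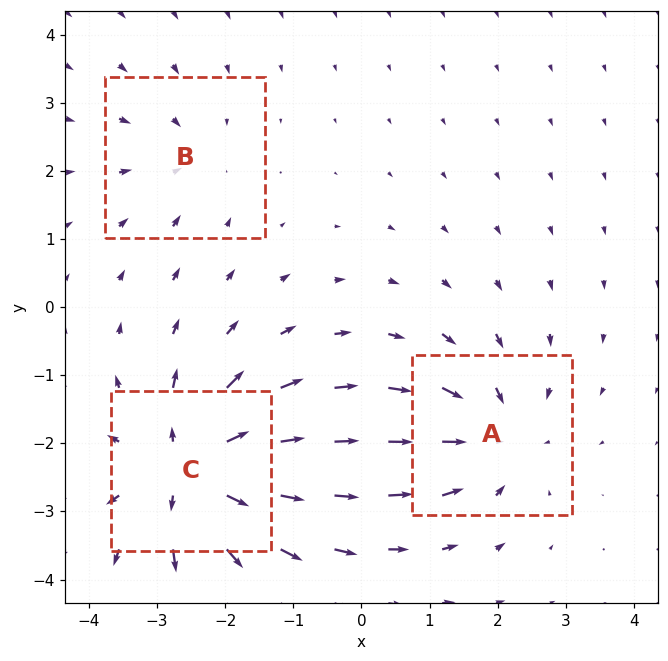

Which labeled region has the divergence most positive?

Divergence at each region's feature centre — A: about -3, B: about -2, C: about +5. Region C is most positive.

C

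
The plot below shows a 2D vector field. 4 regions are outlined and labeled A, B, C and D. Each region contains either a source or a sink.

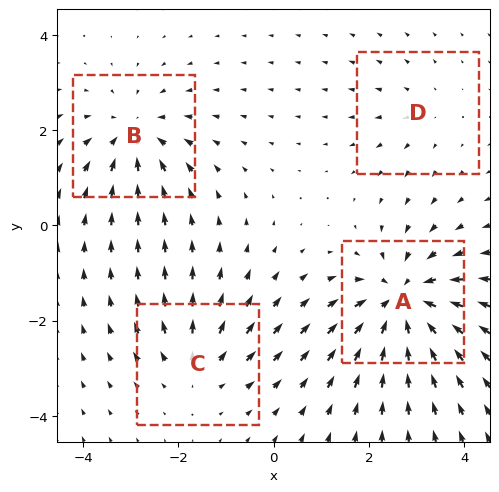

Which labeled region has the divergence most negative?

A

Divergence at each region's feature centre — A: about -7, B: about -5, C: about +3, D: about +2. Region A is most negative.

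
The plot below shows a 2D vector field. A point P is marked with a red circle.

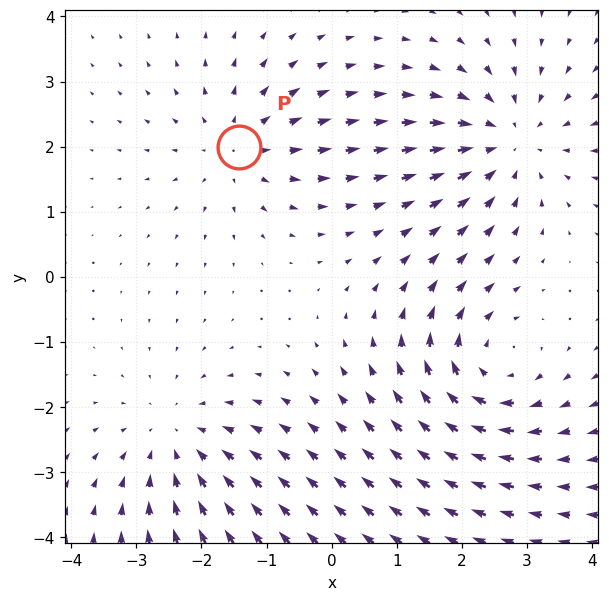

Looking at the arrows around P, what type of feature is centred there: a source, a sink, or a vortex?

At P (-1.4, 2.0) the arrows spread outward. Divergence about +3, curl ≈0 — positive divergence with near-zero curl is a source.

source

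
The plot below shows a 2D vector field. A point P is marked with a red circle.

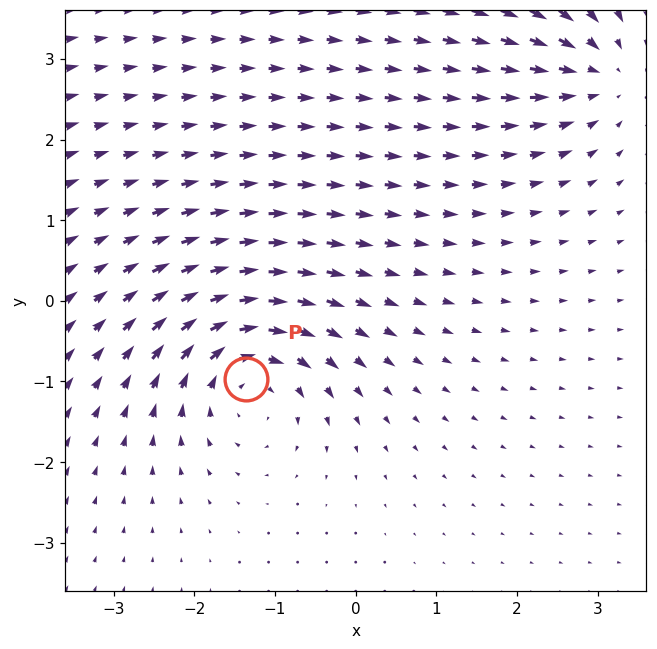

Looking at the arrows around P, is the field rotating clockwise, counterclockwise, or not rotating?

Near P at (-1.4, -1.0) the arrows circulate clockwise. The curl (z-component) there is about -6; negative curl means clockwise rotation.

clockwise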